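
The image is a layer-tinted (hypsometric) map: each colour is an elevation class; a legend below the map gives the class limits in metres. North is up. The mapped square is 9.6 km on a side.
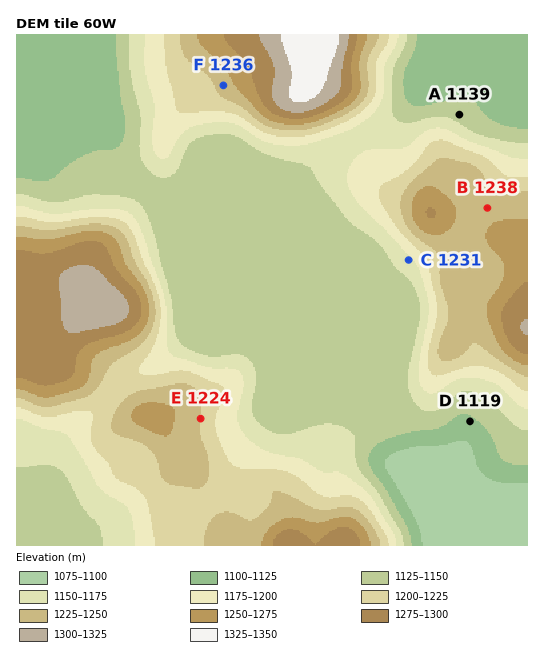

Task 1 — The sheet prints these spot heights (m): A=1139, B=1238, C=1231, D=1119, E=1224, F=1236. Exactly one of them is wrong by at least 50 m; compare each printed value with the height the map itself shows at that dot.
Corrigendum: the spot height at C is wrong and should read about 1169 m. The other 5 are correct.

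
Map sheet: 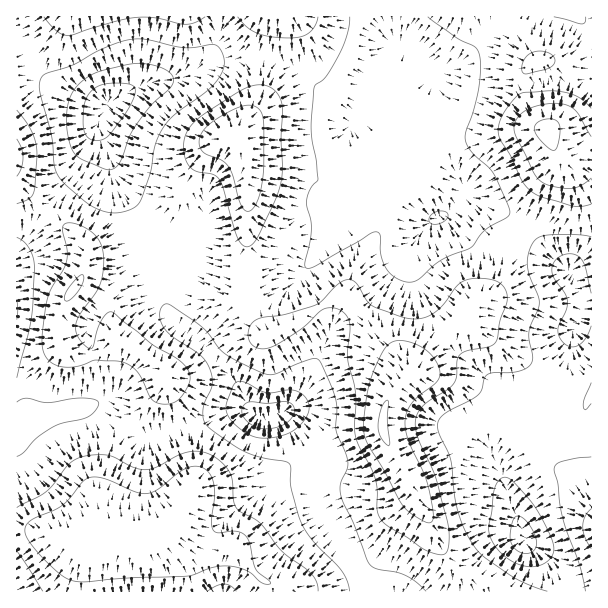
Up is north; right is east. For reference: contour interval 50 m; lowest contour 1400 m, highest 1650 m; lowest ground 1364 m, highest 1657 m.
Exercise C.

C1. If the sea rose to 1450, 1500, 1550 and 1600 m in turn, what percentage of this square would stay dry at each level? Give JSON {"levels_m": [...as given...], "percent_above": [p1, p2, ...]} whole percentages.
{"levels_m": [1450, 1500, 1550, 1600], "percent_above": [95, 65, 26, 11]}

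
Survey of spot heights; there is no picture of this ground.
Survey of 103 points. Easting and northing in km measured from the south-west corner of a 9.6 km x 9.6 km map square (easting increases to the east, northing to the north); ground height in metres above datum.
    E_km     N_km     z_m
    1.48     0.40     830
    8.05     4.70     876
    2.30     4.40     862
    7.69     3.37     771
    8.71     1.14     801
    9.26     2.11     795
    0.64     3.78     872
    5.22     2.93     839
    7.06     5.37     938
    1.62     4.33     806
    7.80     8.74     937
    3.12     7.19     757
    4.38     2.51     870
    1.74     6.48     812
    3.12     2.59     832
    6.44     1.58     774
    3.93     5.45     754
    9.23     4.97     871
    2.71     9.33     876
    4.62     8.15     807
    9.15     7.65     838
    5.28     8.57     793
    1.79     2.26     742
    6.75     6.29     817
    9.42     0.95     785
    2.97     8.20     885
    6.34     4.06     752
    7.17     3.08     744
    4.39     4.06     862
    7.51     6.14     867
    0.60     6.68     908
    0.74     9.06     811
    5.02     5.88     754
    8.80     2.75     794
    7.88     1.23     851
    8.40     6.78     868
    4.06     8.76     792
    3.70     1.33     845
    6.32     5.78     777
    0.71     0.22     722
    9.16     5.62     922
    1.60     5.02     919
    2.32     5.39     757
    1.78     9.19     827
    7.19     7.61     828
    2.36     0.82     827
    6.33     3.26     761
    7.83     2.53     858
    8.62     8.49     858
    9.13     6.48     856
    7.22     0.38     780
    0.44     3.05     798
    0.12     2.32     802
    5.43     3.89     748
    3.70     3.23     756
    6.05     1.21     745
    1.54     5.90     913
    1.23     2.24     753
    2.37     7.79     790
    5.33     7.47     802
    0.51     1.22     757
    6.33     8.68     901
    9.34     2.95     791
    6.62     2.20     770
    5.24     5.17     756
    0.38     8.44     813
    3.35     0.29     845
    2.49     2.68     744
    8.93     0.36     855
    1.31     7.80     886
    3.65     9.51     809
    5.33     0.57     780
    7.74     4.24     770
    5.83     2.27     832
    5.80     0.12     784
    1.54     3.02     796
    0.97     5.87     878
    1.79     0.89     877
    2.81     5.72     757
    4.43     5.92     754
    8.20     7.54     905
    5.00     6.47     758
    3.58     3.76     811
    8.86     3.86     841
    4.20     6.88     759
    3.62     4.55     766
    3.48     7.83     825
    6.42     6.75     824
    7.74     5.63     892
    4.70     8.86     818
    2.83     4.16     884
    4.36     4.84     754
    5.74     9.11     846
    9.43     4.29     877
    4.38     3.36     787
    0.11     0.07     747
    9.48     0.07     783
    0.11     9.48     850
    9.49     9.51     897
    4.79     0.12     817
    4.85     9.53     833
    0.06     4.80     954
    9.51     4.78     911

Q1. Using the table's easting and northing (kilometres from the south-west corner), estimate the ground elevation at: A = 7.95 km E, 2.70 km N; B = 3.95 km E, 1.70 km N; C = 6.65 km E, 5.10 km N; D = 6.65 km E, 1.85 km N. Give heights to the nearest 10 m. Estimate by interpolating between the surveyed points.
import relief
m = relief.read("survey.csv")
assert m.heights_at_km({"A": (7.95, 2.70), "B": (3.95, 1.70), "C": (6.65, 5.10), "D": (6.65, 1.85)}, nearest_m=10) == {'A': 840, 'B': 860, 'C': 820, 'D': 810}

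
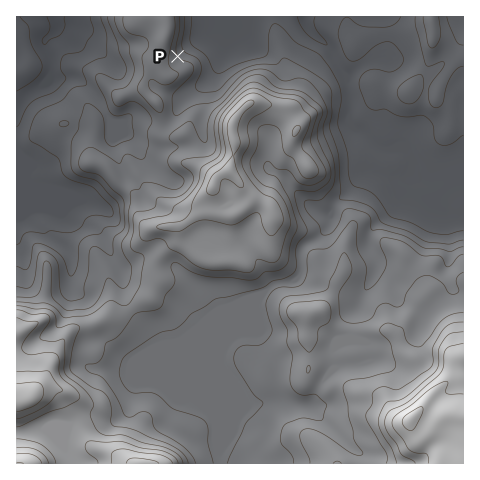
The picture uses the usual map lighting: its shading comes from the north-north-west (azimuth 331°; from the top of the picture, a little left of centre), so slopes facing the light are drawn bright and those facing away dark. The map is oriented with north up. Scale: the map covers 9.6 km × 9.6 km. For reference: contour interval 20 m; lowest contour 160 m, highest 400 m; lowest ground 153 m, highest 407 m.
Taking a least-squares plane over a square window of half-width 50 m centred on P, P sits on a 6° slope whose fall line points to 59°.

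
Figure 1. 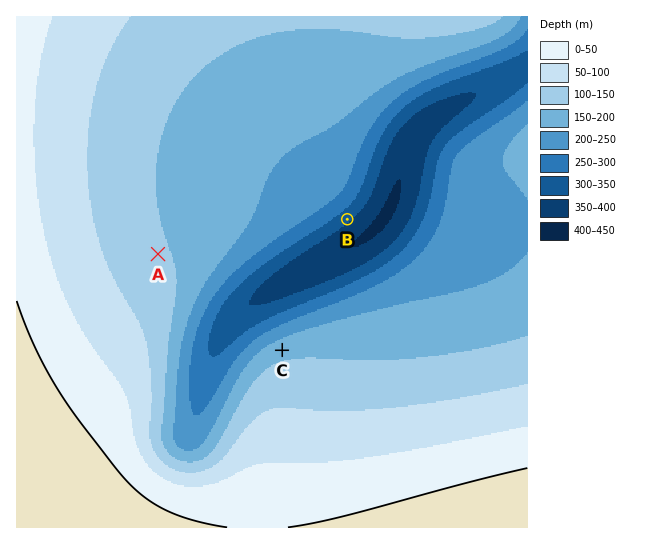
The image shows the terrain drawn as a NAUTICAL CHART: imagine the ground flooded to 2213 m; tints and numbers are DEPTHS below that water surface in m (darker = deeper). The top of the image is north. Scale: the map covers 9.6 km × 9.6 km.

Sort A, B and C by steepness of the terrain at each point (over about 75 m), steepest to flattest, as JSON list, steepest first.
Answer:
["B", "C", "A"]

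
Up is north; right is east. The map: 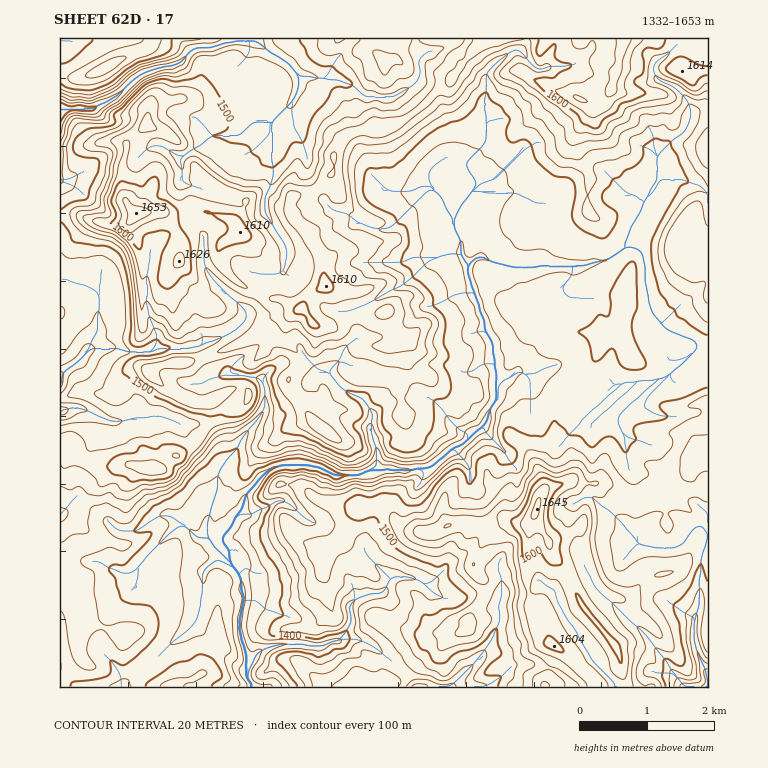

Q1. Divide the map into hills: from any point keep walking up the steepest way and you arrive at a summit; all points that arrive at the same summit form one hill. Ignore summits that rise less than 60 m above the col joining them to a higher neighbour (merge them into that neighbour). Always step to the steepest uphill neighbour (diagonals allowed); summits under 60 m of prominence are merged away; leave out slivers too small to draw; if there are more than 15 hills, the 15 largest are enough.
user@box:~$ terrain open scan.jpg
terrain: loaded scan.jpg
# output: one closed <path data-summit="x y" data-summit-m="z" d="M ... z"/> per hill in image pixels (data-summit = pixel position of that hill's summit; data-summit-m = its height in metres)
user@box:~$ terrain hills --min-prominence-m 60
<path data-summit="136 213" data-summit-m="1653" d="M454 38l-225 0-13 9-22 2-15 15-10 3-9 0-19 7-21 20-24 14-5 1-20-1-11 2 0 577 354 0-6-11-23-21-14-10-18-7-22 4-10 5-21-4-25 2-17 7-5 7-3 0-10-23 0-24 4-10-4-25-13-16-5-10 0-15 10-10 3-8 5-5 13 0 29-13 6-13 2-23 26 2 20 10 29-2 11-5 22 0 2 2 29-2 17-15 17-10 10-12 12-7 4-14 8-13-1-12 3-7 9-1 11-9 27-49 9-22 13-19 4-12 36-7 17-14 12 2 6 6 5 39 10 28 11 10 25 10 7 7 7-1 0-237-5-1-9 4-4 4-3 12-28 23-1 29-10 21-11-6-12-4-17-18-7-4-22 7-37 27-8-2-21-10-15 2-19-5-5 2 1-10-14-19-10-4-11 3 1-9-3-8-19-27-20-24 11-6 8-7 2-28 12 0 10-3 7-4z"/><path data-summit="535 511" data-summit-m="1645" d="M632 246l-7 0-17 14-36 7-4 12-13 19-9 22-27 49-11 9-9 1-3 7 1 12-8 13-4 14-12 7-10 12-17 10-17 15-19 0-1 2-33-2-11 5-29 2-20-10-26-2-2 23-6 13-29 13-13 0-5 5-3 8-10 10 0 15 5 10 13 16 4 17 0 8-4 10 0 24 10 23 3 0 5-7 17-7 25-2 21 4 10-5 22-4 8 2 15 8 23 20 16 19 293 0 0-14-10-17-5-18 2-22 3-11 3-2 7-1 0-253-7-1-7-7-25-10-11-10-10-28-5-39z"/><path data-summit="625 39" data-summit-m="1649" d="M708 38l-252 0-14 11-10 3-12 0-2 28-8 7-11 6 20 24 19 27 3 15 10-1 10 4 14 19 1 8 22 5 15-2 21 10 8 2 37-27 22-7 7 4 17 18 12 4 11 6 10-21 1-29 28-23 3-12 4-4 14-4z"/><path data-summit="108 66" data-summit-m="1550" d="M228 38l-168 0 0 71 24-1 7 1 5-1 24-14 21-20 19-7 9 0 10-3 11-14 11-3 15 0 10-5z"/>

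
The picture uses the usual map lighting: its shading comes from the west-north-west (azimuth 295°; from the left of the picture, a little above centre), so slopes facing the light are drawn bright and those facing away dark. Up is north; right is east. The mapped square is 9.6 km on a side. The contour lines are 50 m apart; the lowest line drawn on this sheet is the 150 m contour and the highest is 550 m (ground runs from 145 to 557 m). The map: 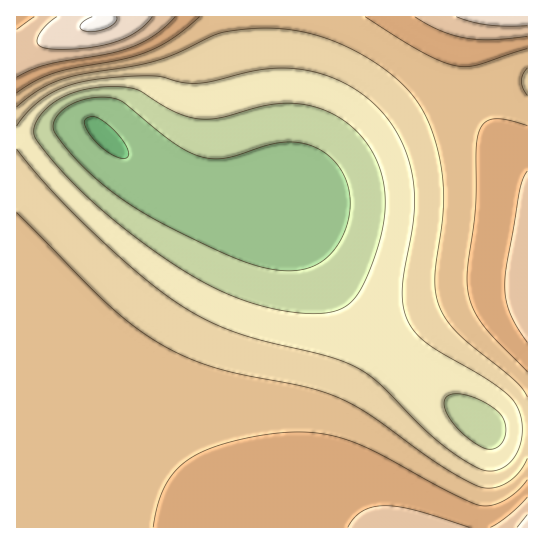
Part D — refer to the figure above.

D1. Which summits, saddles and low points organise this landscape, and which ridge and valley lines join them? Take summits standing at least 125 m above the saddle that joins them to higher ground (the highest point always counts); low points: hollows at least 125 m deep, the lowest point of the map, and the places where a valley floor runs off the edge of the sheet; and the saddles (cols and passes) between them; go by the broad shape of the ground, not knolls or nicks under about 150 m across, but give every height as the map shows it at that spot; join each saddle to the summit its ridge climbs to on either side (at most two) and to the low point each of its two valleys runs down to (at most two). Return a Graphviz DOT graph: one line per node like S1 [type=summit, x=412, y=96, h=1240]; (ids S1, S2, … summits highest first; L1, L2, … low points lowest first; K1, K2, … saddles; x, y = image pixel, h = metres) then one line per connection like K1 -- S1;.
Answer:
graph terrain {
  S1 [type=summit, x=98, y=23, h=557];
  S2 [type=summit, x=522, y=17, h=544];
  S3 [type=summit, x=527, y=527, h=531];
  L1 [type=low, x=105, y=135, h=145];
  K1 [type=saddle, x=257, y=17, h=362];
  K2 [type=saddle, x=527, y=429, h=321];
  K1 -- S1;
  K1 -- S2;
  K1 -- L1;
  K2 -- S2;
  K2 -- S3;
  K2 -- L1;
}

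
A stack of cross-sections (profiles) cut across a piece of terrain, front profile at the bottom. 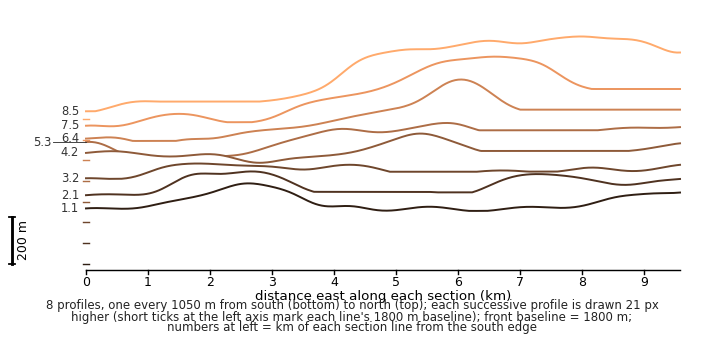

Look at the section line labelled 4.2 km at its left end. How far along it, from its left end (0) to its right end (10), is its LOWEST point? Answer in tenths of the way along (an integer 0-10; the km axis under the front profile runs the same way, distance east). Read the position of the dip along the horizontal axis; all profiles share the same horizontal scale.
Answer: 3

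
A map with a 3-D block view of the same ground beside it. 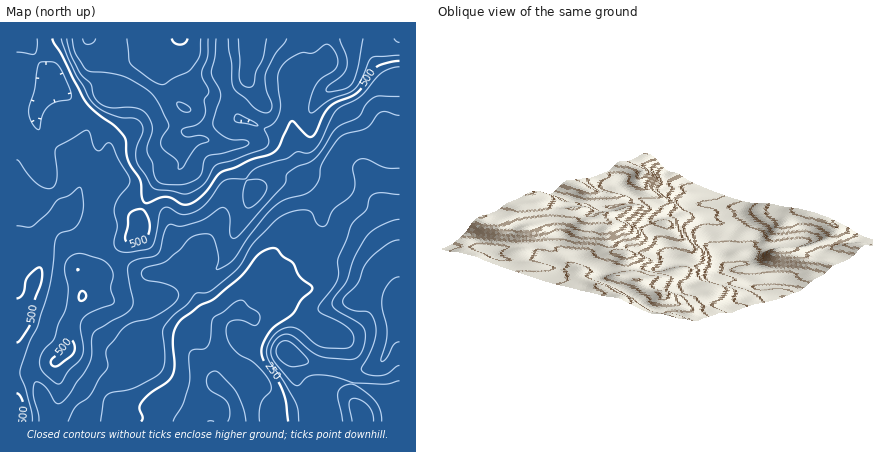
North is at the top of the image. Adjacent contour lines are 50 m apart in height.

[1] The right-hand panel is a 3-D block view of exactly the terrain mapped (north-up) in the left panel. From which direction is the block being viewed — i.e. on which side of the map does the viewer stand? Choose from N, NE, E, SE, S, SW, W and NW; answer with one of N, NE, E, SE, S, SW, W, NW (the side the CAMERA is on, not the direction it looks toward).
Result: SW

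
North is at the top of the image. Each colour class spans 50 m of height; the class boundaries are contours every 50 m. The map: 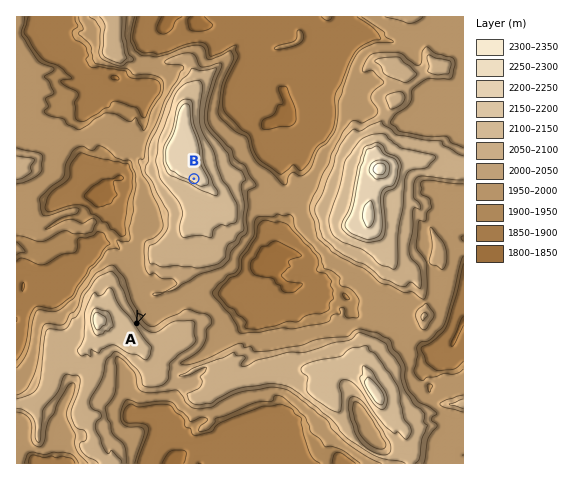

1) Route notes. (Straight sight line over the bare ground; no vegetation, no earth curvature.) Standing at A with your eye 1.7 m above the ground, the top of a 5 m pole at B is in view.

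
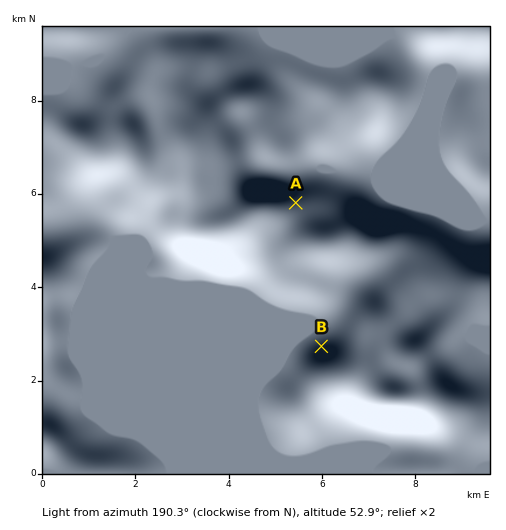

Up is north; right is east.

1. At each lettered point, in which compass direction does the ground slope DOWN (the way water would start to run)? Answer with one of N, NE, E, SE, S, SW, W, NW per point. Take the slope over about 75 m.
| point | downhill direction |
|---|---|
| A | NE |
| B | NW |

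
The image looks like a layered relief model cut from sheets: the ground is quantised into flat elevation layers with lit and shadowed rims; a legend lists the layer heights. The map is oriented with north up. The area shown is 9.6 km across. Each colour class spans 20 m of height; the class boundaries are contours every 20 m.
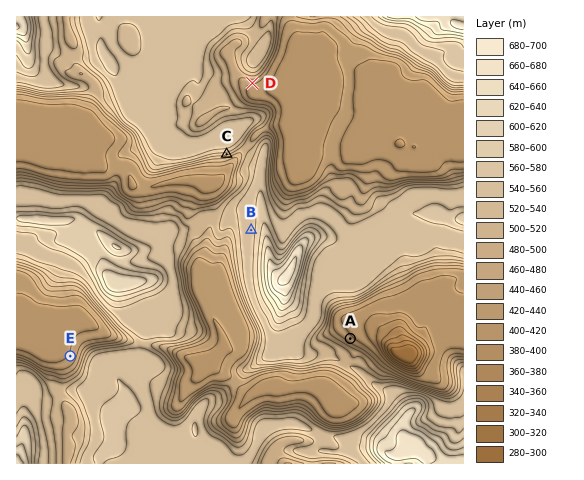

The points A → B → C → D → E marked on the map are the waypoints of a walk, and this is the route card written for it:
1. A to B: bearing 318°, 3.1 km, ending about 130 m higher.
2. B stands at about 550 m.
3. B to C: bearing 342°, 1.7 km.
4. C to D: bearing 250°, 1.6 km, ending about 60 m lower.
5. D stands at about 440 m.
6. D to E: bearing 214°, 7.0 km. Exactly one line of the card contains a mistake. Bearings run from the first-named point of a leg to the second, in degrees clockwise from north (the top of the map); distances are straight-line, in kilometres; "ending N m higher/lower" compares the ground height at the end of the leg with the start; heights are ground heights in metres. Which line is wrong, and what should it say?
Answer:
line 4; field bearing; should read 20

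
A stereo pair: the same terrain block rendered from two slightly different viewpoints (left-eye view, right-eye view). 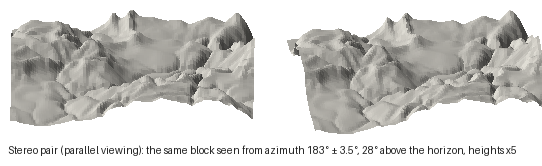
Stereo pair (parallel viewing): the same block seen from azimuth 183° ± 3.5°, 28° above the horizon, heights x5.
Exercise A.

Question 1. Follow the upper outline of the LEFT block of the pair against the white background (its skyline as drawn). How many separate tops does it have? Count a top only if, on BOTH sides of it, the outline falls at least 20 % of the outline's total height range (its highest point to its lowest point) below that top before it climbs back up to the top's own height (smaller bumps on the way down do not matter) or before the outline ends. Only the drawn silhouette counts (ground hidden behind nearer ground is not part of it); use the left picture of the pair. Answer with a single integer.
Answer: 3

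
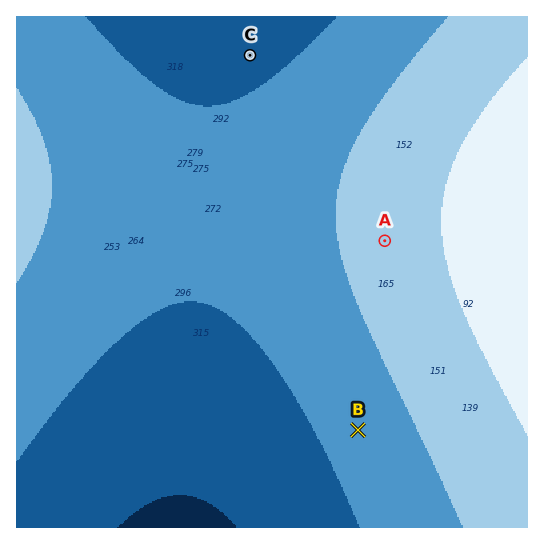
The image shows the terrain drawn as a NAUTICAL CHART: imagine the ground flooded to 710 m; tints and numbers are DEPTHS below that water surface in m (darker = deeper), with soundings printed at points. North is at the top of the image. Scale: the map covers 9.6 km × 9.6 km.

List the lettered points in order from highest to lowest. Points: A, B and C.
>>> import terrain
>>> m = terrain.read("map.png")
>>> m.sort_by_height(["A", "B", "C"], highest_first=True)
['A', 'B', 'C']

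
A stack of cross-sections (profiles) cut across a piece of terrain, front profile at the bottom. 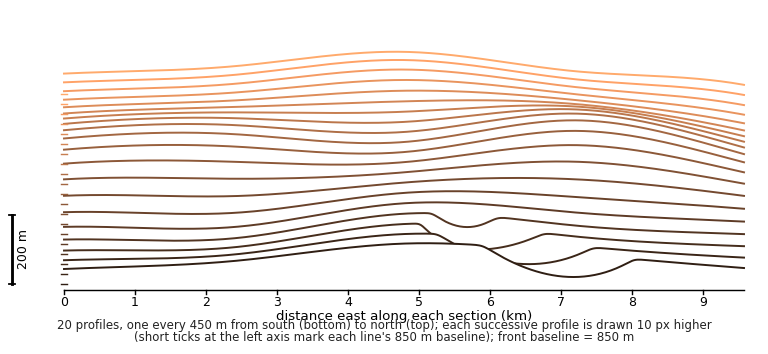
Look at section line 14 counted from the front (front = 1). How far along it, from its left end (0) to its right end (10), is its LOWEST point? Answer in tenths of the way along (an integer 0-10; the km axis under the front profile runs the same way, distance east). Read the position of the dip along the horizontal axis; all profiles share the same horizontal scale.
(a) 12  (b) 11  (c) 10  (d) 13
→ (c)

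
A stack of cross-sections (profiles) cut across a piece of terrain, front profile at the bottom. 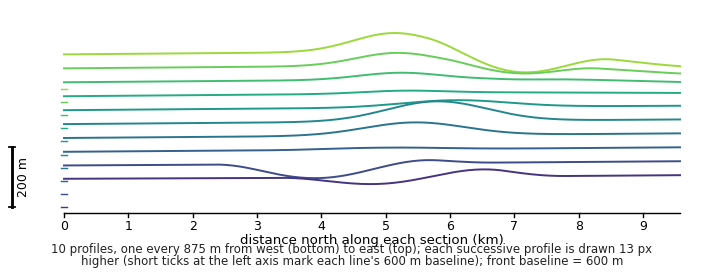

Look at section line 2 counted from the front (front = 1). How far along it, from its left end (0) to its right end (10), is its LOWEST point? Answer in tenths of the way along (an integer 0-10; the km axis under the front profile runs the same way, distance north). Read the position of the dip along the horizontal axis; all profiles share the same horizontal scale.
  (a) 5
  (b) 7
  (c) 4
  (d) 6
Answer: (c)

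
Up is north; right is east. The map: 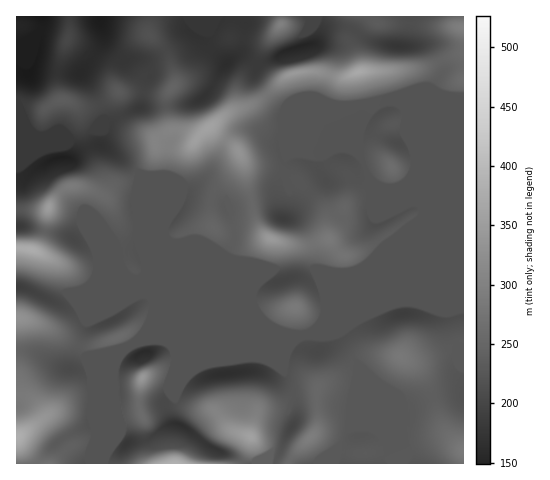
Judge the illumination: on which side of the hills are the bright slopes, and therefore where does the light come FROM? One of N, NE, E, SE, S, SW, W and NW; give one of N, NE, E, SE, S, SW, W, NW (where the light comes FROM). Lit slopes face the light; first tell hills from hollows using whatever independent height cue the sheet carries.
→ S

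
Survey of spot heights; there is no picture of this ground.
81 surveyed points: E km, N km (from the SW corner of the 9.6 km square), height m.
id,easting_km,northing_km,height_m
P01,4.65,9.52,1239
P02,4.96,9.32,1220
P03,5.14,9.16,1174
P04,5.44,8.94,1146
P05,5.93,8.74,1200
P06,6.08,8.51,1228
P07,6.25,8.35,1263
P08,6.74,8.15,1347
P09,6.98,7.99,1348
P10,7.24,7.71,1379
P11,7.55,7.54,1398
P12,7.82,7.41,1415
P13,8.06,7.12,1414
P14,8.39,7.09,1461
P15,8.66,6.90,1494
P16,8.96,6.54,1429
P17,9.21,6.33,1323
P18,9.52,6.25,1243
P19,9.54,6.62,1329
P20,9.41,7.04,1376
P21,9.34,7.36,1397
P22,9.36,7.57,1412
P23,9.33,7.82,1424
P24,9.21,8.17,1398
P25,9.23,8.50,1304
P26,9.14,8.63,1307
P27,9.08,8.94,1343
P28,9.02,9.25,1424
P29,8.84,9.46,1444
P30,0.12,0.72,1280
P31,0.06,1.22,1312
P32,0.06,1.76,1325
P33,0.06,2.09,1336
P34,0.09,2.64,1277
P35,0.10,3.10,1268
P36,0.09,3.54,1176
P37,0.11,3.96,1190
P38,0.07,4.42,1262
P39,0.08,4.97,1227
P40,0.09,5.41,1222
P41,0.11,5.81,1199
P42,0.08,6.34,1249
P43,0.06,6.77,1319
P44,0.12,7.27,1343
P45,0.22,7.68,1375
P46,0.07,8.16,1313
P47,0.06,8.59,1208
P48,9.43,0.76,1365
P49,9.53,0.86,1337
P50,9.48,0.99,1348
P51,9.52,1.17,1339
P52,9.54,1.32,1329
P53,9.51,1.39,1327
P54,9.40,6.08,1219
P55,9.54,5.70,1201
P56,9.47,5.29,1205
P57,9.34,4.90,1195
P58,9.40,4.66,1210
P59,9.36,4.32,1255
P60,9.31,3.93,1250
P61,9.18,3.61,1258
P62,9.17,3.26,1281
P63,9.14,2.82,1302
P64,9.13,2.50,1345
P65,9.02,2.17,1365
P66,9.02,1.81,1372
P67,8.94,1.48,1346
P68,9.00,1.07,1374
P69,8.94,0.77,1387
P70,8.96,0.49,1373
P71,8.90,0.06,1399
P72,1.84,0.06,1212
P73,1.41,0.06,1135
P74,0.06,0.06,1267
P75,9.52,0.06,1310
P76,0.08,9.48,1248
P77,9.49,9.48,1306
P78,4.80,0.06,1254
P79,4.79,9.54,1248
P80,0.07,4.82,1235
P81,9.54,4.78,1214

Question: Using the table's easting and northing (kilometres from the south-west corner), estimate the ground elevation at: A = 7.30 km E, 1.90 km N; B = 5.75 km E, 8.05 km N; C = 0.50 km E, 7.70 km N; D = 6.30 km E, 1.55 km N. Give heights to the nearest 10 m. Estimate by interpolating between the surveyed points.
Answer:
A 1400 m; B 1270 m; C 1360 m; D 1210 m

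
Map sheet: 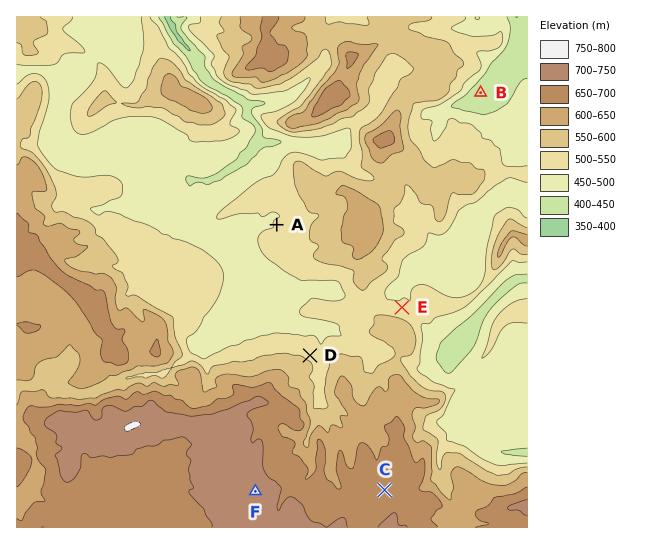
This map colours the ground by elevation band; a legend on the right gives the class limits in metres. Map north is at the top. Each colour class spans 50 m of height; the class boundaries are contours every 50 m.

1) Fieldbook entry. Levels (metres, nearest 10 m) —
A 500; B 430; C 670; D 540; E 510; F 730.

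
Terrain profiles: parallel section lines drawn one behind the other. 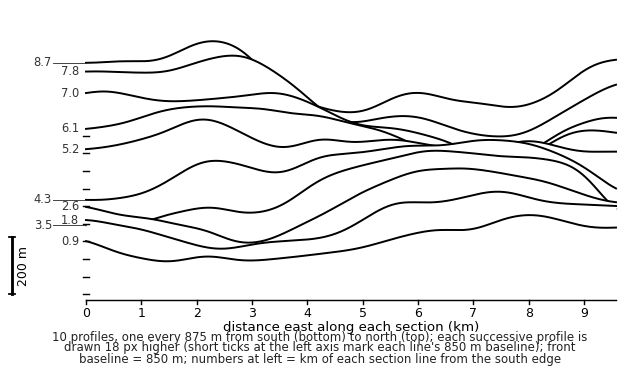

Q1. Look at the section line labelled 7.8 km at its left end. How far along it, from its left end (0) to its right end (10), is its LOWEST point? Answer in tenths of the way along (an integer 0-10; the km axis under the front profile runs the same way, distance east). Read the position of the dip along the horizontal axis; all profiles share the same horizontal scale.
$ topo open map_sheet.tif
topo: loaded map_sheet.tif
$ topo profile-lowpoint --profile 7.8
8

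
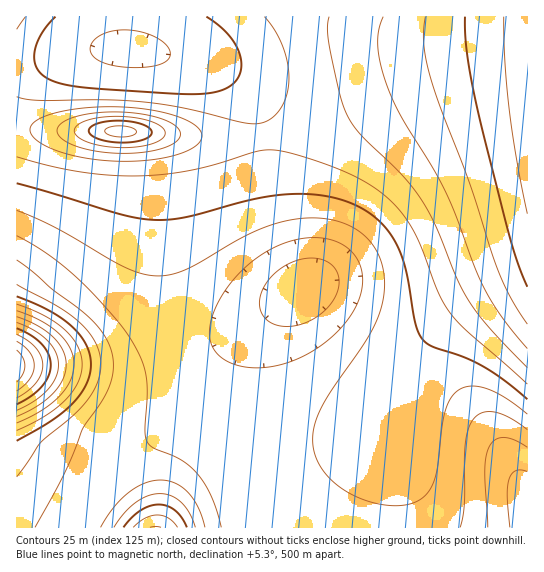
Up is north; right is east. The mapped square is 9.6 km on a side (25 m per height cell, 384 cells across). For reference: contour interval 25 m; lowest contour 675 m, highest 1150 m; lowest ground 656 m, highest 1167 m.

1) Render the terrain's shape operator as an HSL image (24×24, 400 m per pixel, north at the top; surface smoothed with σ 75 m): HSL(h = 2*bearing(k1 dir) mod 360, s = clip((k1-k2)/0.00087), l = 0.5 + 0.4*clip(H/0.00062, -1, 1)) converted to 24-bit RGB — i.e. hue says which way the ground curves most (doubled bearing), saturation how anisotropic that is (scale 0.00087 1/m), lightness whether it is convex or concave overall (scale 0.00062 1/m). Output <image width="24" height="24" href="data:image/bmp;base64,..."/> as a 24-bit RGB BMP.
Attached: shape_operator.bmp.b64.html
<image width="24" height="24" href="data:image/bmp;base64,Qk32BgAAAAAAADYAAAAoAAAAGAAAABgAAAABABgAAAAAAMAGAAATCwAAEwsAAAAAAAAAAAAAhX2EhH6CiH1/pHl1u2l4jFiWSFd+TICIX6thj6dzhoh+gX+AgX+BgX+BgX+Agn6Agn6Agn9/hIN/g4h/gIx9fYx9e4OEfG+DhnyDhX2ChX2Aknp9rXGFrmKqV1KeUoygZqh/fpp3goV/gH+BgH+BgX+BgX6Bgn6Bgn+AgoB/hIV/g4t+gY59f4h9fneBgGWDhnyBhnyAhX1/iH1/lniEo3GfeGejZYWhcZuOe41+f4KAgH+BgH+BgX6CgX6Cgn6Cgn+Bg4KAhYd/hY19hI18hIJ7gmyBg16DjXiajnuMhn1/hX19iH2AjnuLg3iSdoCReoyMfoWCf4CCf36CgH6CgH6CgX6Cgn6Cgn+BhIOAhol/iI19iYp7g3R5g2OAhFyDmG2/qnC+rXSvk3qLhX99hH5/g3+FfoCFfoOEf4KCfn+Cfn6Cf36DgH2DgX2Dgn6Dg3+BhYSAiYp+jIx8iH13hWt7hV6DgmCEmGSWpmOVsGaUsm6Rm3eChIF+goJ/f4J/f4KBfoKCfYCDfX6DfX2Ef32EgX2Eg36EhH+ChoR/ioh9i4J6iHJ3h2WAhWCGf2mFemdPimVRmmdWp2xeqnZskIN5goN9f4N+fYN/fYOCfIKEfH+Fe3yFfnuGgXyGhH2FhX+Ch4F/ioJ8i3d2im18iWWGgWWIenGGcXQ6gYFAkY1JoJdTp5ximpV0goV8f4R8fIR8e4R/eoWDeYKGeX2HfHmHgXqIhnyHh32DiX19i3p5i3N7i2yCh2iKfW2JeHiIY3hFZ4VIcJROfKJWh6dkipl0goZ7gIV7fIV6eIZ6d4Z+doaEdn+Gd3eHgXiIiHqIiXuCinp9i3d7i3J/i22Ig26KenSJe4GJYIt6XZh2XqR0Zap1cKZ1gYx5g4Z7goZ6f4Z5e4Z2dIZ0cYV5cYKAdHqBfXaDh3eDinh+i3d7i3V8i3OCinGKgHOJenmIfoSIao2zbKO2b7O0dKaZeo17g4Z7hIZ7hIZ6hId5gYd2fIZzcoNua35vbXpzc3l0gHV1h3Z1inZ2inZ7iXWChnaIfnmHfH6Hf4SGdYmnd5Gdeo6JfoZ7gYV8g4V8hIV8hoV8hoR6h4R4hoV1f4Jxc3xsaXdobHhqeX1vg39yhnx1hnh3hXmAg3qEfnyFfoCFgIKEeoV9eoV8e4V7foV8gIR9goR+hIR+hIJ9hYB8h356h3t4hHh2fXZ0cXhza3pwbH5sd4JxgIN1goB6gX19f36Bfn+Cf4GDgIGCe4WAe4V/fIV+fYV+foR+gIN/goN/g4B/hH5+hnx+iHp/iHiBhXeEeXWBcnyAcIJ9coN4doN3eoJ6fYF9foGAfoKCf4GCf4GBe4WBfIWAfIV/fYR+fYN9f4N+gYJ/goB/g36AhX2Bh3uDiXqHhniJfneIdXeHdYCGdYWEd4SAeYN/e4N/fIKAfYKBfoGBf4GBfIN/e4N7fYN6f4R4gIR3gIR3gYN4gYJ6goB8gn1+hH2DhnuHhHqIgHmJeXiJeHyIeIGGeISFeYSEeoOCe4OCfIKBfYKBfoGBgX97g350hn9riYJiiolbhYtafopfeYdoeYVyeoJ5fX+Cf3yFgHuHf3qIfHqIenqHen6GeoCFeoKEe4OEe4ODfIKCfYKCfoGCi3SMkml+mFdfnF5EmoM7gJ08VKNFVqBvZpmMcYyRd4CMeXqKfXqJf3qJfnqIfXuHe3yGe36Fe4CEe4GDfIGDfIGCfYGCfYGCbG6pa2XDdWnlmpP/zM3/zNH/jpv/Z3HkZGbAb2uneXKYf3aQgXiLgnqJgXuHgHyGfnyFfH2EfH6DfH+DfICDfIGCfYGCfYGCZ5ueXaqmTribQcFrerhCs2xBs0BYqU5+nF6Lk2mNjXCKinWIh3iGhnqFhXuFgn2EgH2Dfn2CfX6CfX+CfYCCfYCCfYGCfYGCaIlsaYlhcIpXe4tMiYtEi39FinVNiG9Zhm5khW9rhHFxhHV2g3h6g3p9gnx/gn6BgX6Cf36Cfn6CfX+CfX+CfYCCfYCCfYGCcIJtdoJse4JqgIJog4FnhH9ng31pgntsgXlvgXlxgXp0gXx3gX16gX98gX9+gH+BgH+Bf36Cfn6Cfn6Cfn+CfYCBfYCBfYGBcX9xdn5ye35yfn9yf39zgH5zgH1zgHxzgHx0gH52gIB3f4F5foF7fYJ+foKCfoGDfn+Efn6Ef36Df36Dfn6Cfn+BfoCBfoGBc352dXx0eXx1fH12fn51f311f311f312f393foB4fIJ5eoN7eoV/e4aEfIWHfIGHfH2HfnyHgX2GgX2EgH6Df36BfoCBfoGB"/>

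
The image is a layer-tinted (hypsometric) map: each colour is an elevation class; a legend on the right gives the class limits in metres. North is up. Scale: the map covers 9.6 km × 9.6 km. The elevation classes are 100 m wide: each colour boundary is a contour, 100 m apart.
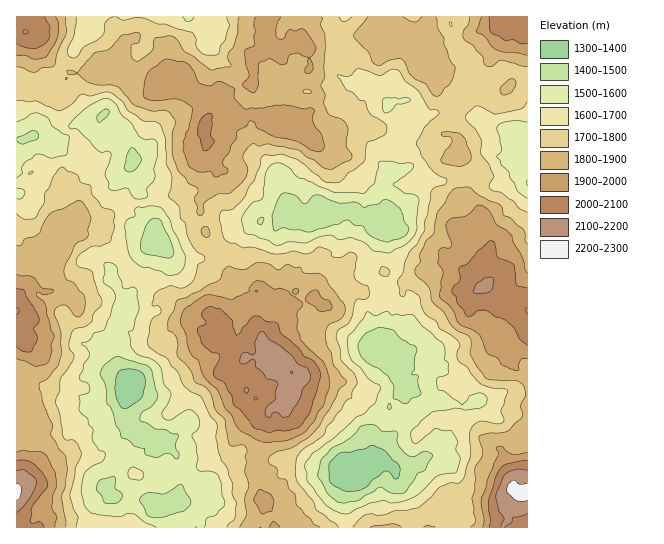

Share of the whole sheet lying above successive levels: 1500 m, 93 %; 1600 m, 77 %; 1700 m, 58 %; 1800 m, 38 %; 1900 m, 19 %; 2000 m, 8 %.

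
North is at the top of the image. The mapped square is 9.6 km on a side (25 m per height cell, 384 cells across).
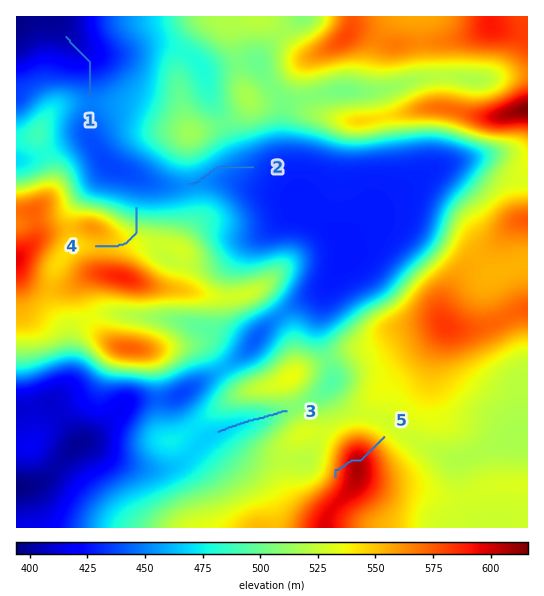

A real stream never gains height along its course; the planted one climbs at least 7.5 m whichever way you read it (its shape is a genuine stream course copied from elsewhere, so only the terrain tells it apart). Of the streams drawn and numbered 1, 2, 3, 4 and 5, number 5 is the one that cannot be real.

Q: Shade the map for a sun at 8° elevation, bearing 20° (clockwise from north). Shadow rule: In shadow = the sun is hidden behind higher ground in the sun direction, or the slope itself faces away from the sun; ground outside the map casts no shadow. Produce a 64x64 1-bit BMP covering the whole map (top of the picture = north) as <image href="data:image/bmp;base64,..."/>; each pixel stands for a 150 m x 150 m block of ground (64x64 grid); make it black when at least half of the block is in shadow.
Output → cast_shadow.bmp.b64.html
<image width="64" height="64" href="data:image/bmp;base64,Qk0+AgAAAAAAAD4AAAAoAAAAQAAAAEAAAAABAAEAAAAAAAACAAATCwAAEwsAAAIAAAAAAAAA////AAAAAAAAAAAAAAAAAAAAAAAAAAAAAAAAAAAAAAAAAAAAAAAAAAAAAAAAAAAAAAAAAAAAAAAAAAAAAAAAAAAAAAAAAAAAAAAAAAAAAAAAAAAAAAAAAAAAAAAAAAAAAAAAAAAAAAAAAAAAAAAAAAAAAAAAAAAAAAAAAAAAAAAAPgAAAAAAAAB/gAAAAAAAAP/AAAAAAAAB/+AAAAAAAAP/4AAAAAAAB//AAAAAAAAH+AAAAAAAAAHAAAAAAAAAAAAAAAAAAAAAAAAAAAAAAAAAAAAAAAAAAAAAAAAAAAAAAAAAAAAAAAAGAAAAAAAAAAAAAAAAAAAAAAAAAAAAAAAAAAAAAAAAAAAAAAAAAAAAAAAAAAAAAAAAAAAAAAAAAAAAAAAAAAAAAAAAAAAAAAAAAAAAAAAAAAAAAAAAAAAAAAAAAAAAAAAAAAAAAAAAAAAAAAAAAAAAAAAAAAAAAAAAAAAAAAAAAAAAAAAAAAAAAAAAAOAP4AAAAAAD///wAAAAAAf///wAAAAAH////gAAAAAf////AAAAAAAA//8AAAAAAAAAAAAAAAAAAAAAAAAAAAAAAAAAAAAAAAAAAAAAAAAAAAAAAAAAAAAAAAAAAAAAAAAAAAAAAAAAAAAAAAAAAAAAAAAAAAAAAAAAAAAAAAAAAAAAAAAAAAAAAAAAAAAAAAAAAA=="/>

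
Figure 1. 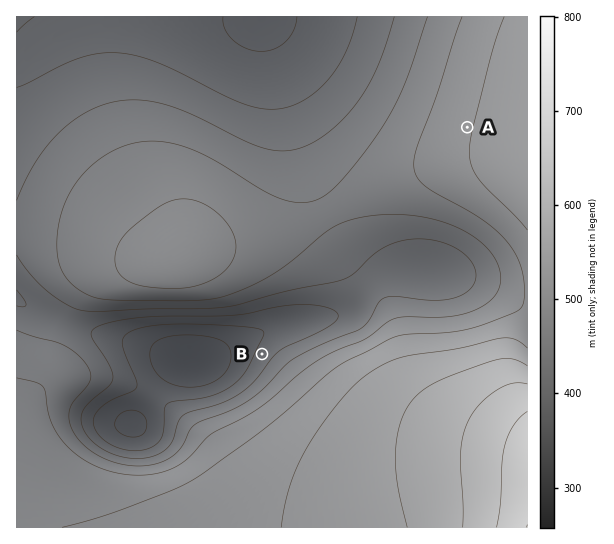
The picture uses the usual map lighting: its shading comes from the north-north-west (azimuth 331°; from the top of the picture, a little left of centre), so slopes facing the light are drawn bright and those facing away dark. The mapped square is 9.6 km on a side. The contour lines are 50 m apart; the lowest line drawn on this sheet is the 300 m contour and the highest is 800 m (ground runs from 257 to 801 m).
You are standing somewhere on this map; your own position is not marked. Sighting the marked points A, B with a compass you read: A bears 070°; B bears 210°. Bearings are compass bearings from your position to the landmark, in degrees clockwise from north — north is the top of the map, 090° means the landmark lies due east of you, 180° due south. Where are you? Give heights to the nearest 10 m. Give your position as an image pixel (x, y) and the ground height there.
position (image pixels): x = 373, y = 162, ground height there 510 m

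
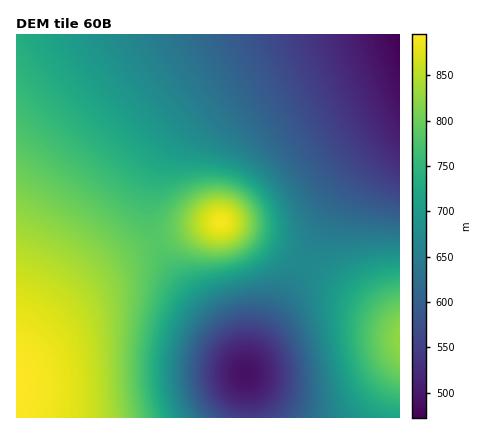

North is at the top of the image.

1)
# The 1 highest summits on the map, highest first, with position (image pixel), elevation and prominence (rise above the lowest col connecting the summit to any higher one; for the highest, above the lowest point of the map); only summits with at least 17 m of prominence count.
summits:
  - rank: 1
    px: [220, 222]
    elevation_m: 890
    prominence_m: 105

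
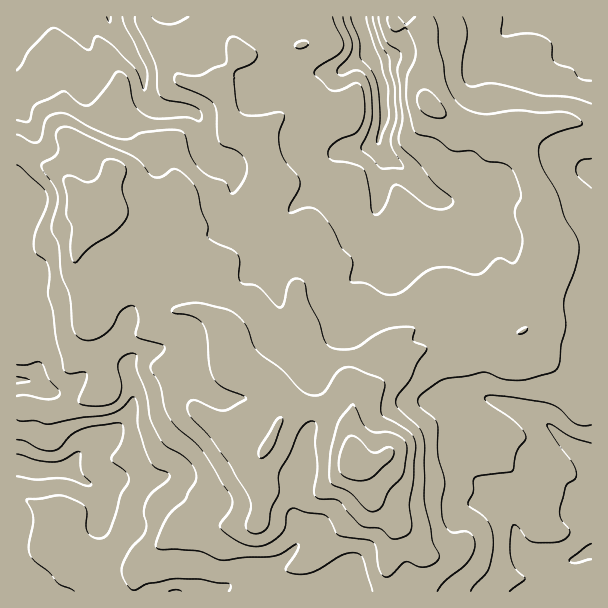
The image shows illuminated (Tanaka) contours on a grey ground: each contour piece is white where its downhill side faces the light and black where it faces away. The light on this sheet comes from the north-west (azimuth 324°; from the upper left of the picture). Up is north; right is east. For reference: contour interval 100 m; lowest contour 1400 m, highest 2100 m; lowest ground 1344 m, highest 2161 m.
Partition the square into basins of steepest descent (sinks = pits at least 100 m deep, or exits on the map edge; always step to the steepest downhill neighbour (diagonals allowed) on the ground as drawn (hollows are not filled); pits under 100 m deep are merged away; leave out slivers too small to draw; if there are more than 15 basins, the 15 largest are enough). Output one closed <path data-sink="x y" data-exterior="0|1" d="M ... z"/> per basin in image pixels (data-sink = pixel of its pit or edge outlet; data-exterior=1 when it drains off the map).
<path data-sink="359 17" data-exterior="1" d="M425 16l-183 1 0 9-7 18 5 12-17 21-5 9 0 6 5 6 3 24 3 6 22 10 14 24 6 24-9 18 0 14 8 18 13 18 12 25 3 50 8 40-22 23 2 15-2 9 4-4 12-4 23 0 16 6 7 6 4 13 4-37 35-17 30-29 60-16 28 2 17-5 5-5 1-6 0-26 4-9 24-24 2-6 0-15-8-16-5-21-23-42-10-14-3-10-11-9-21 0-17-2-19-11-16-13-3-10 3-24z"/><path data-sink="17 465" data-exterior="1" d="M20 150l-4 0 0 167 17 1 18-8 26-2 6-1 4-6 1 20 19 5 8 9 1 6-8 19-2 26-5 5-38 18-16 0-11-3-20 1 0 184 118 1 0-19 5-10 43-37 67 0 10-5 3-14 0-18-4-12 0-10 2-11 23-40 0-18-5-9-11-11-21-10-14-14-16-36 4-16-3-24-5-11-6-7-42 0-18 5-15-1-4-6-5-22-17-18-4 2-18-14-4-3-7-18-12-11-21-11z"/><path data-sink="591 551" data-exterior="1" d="M573 121l-18 0-31 5-6 3-4 14 0 4 10 14 23 42 5 21 10 22-4 15-24 24-4 9-1 32-5 5-8 3-37 0-57 15-8 5-25 25-35 17-4 21 0 45 12 7 5 7 7 25 42 41 6 9-1 24 2 17 169-1 0-465z"/><path data-sink="108 17" data-exterior="1" d="M242 16l-225 0-1 133 44 25 12 11 7 18 22 17 4-2 17 18 5 22 4 6 15 1 18-5 42 0 6 7 5 11 3 24-4 16 16 36 14 14 21 10 15 15 3 15 1-19 20-20-8-40-3-50-12-25-13-18-8-18 0-14 9-18-6-24-14-24-22-10-3-6-3-24-5-6 0-6 5-9 17-21-5-12 7-18z"/><path data-sink="176 591" data-exterior="1" d="M323 408l-29 1-14 11-12 26-8 10-2 11 0 10 4 12 0 18-5 16-8 3-67 0-43 37-5 10 0 18 129 1 1-7 9-9 33-14 24-24 17-12 21-22 2-19-6-14-14-9 2-22-6-20-7-6z"/><path data-sink="575 17" data-exterior="1" d="M591 16l-165 0 1 52-3 24 3 10 16 13 19 11 42 4 7 7 2 8 5-16 6-3 31-5 18 0 18 5z"/><path data-sink="17 380" data-exterior="1" d="M87 301l-4 6-6 1-17 0-15 4-12 6-17 0 1 88 46 3 30-13 13-10 2-26 8-22-9-12-19-5z"/>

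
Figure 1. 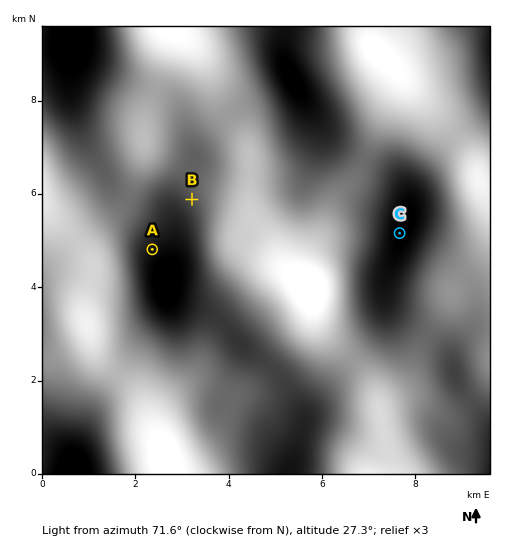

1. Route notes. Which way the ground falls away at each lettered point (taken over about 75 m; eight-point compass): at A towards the W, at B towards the NW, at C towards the W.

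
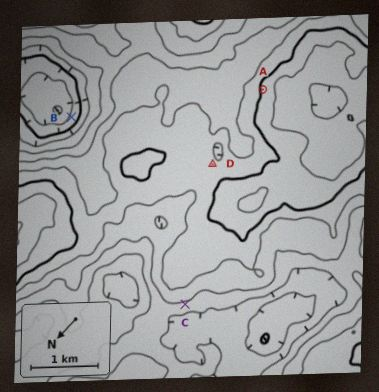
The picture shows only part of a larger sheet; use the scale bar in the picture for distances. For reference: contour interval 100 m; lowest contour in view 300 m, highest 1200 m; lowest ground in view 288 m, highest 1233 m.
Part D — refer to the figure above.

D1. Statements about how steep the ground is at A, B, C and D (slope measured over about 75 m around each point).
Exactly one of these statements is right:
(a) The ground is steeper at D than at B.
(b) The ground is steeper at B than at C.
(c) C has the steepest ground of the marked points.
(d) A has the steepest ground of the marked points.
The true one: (b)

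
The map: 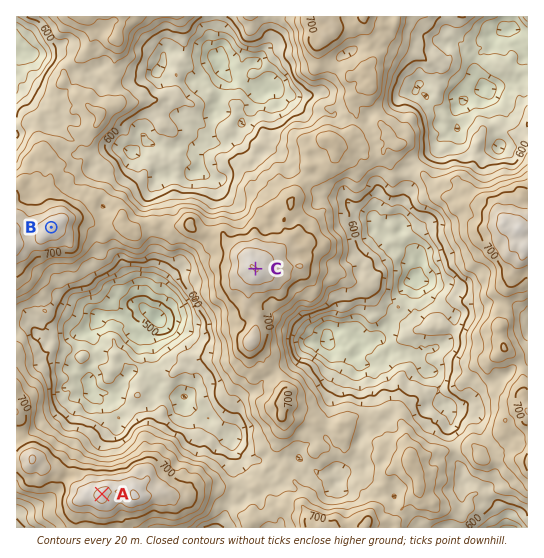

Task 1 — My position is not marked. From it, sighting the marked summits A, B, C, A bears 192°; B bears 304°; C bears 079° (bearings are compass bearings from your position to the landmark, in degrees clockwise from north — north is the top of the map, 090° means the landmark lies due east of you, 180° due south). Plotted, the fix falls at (145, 290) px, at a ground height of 510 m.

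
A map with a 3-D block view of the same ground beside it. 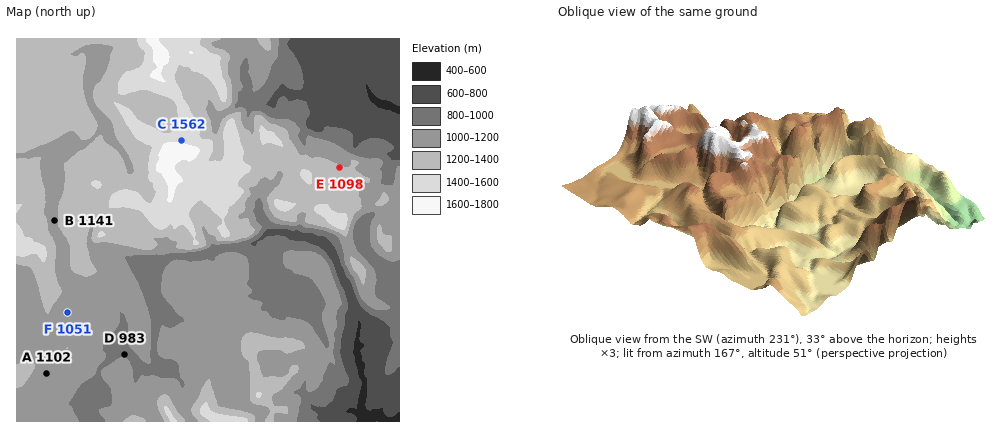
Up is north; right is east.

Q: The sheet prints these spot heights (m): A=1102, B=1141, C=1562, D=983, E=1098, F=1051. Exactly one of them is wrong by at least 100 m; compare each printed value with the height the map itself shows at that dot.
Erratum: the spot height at E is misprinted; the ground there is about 1248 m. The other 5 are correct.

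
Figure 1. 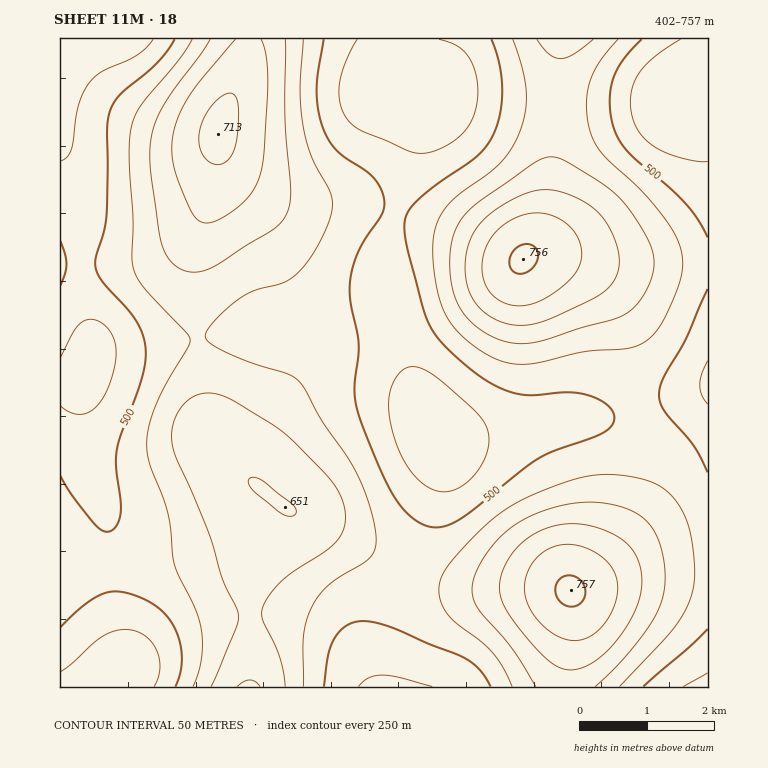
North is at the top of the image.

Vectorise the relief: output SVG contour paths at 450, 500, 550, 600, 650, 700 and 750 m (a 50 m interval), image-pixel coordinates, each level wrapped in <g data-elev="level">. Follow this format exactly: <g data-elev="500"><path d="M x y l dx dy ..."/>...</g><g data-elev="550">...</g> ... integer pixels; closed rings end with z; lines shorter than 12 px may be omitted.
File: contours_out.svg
<g data-elev="450"><path d="M359 687l9-9 13-3 17 2 34 10"/><path d="M683 687l25-14"/><path d="M60 672l43-36 15-6 13 0 9 3 7 4 5 6 5 8 2 8 1 11-6 17"/><path d="M436 491l-15-9-13-15-11-20-7-24-1-20 3-17 8-14 10-5 7 0 8 3 19 13 34 31 7 9 3 10 1 10-3 12-6 12-7 10-9 7-10 6-10 2z"/><path d="M708 404l-6-8-2-10 1-10 7-15"/><path d="M60 357l16-28 5-6 5-3 8 0 9 4 6 6 5 10 2 14-2 16-6 19-9 14-8 8-10 3-10-1-11-7"/><path d="M708 161l-11 0-16-3-25-11-9-6-7-8-8-18-2-12 1-10 3-10 4-9 16-16 26-19"/><path d="M153 39l-6 8-9 7-36 17-13 12-6 10-5 14-7 44-4 7-7 3"/><path d="M439 39l19 7 11 12 5 10 3 12 0 23-6 19-12 15-20 12-10 4-9 0-11-2-48-20-10-7-7-9-5-17 1-17 6-20 11-22"/></g><g data-elev="500"><path d="M324 687l4-31 6-17 5-7 7-6 8-4 9-1 12 1 15 5 73 30 16 13 12 17"/><path d="M643 687l46-39 19-19"/><path d="M60 627l26-23 12-8 8-3 8-2 11 1 22 8 11 8 9 8 7 10 5 12 2 11 1 14-2 12-5 12"/><path d="M708 472l-15-27-30-36-3-8-1-7 4-15 23-40 22-50"/><path d="M60 285l5-11 1-10-1-10-5-13"/><path d="M708 237l-10-17-10-13-18-19-40-34-9-12-7-13-4-26 3-23 10-20 19-21"/><path d="M175 39l-8 12-10 12-40 35-6 11-3 13-1 93-3 17-8 25 0 10 2 7 5 9 25 27 9 11 6 16 3 15-1 13-4 16-20 52-4 15-1 19 5 42-2 10-5 9-3 3-5 1-8-5-24-29-14-22"/><path d="M491 39l8 24 3 25-2 26-7 21-8 12-9 10-40 28-18 15-9 10-4 8-1 11 2 15 18 67 8 19 12 15 25 23 22 16 17 7 15 4 12 0 32-3 21 3 11 5 9 6 5 7 1 6-3 7-8 7-49 18-17 8-74 59-16 7-11 2-11-2-10-5-10-9-9-12-18-36-21-55-3-21 5-44-9-42 0-22 8-26 7-13 16-25 3-7 0-7-3-11-6-10-9-9-28-20-9-10-6-12-5-19-1-20 1-17 6-34"/></g><g data-elev="550"><path d="M303 687l0-48 6-25 8-15 10-12 12-10 26-15 8-9 3-7 0-8-5-27-8-24-10-20-30-44-18-33-6-9-12-7-34-11-28-11-15-9-5-6 1-5 8-11 26-22 15-9 28-7 14-9 8-10 10-14 14-30 3-13 0-11-21-42-9-34-2-33 3-48"/><path d="M620 687l46-49 15-21 7-13 5-14 2-12-1-15-2-24-5-16-7-16-10-13-10-8-13-6-20-4-21-2-18 2-22 6-32 12-24 13-19 13-18 18-22 23-9 16-3 8 0 9 2 8 4 8 10 12 24 18 12 11 11 15 10 21"/><path d="M192 39l-13 21-33 38-9 14-6 17-2 25 4 66-1 39 2 12 10 17 41 44 5 8-2 7-21 35-11 22-7 22-2 19 3 20 13 32 5 17 6 51 21 42 6 20 1 16 0 15-4 15-5 14"/><path d="M513 39l9 29 4 22 0 20-6 21-8 16-11 16-13 11-30 22-14 14-6 10-3 10-2 24 2 24 5 22 6 15 8 13 15 14 19 13 17 7 17 2 18-2 46-11 42-3 14-4 10-8 9-11 10-20 9-24 3-14-1-11-3-12-6-14-28-35-44-43-7-11-5-12-3-26 4-22 10-20 18-22"/></g><g data-elev="600"><path d="M285 687l-2-16-4-15-17-37 1-12 7-13 13-14 13-10 30-19 12-11 4-7 3-9-1-18-5-14-9-13-45-45-13-10-41-25-12-4-12-2-13 3-12 10-8 15-2 15 3 20 32 72 16 52 15 34 0 7-2 8-25 58"/><path d="M595 687l29-29 28-36 10-23 3-24-2-17-4-17-6-12-8-9-10-8-14-5-15-4-17-1-18 2-21 4-18 7-16 9-13 10-12 14-11 15-6 15-2 16 5 13 34 41 25 39"/><path d="M516 343l12 0 14-2 81-26 10-7 8-8 7-14 5-14 1-13-4-15-11-21-15-20-10-10-13-10-34-21-11-5-11 1-10 4-60 43-15 17-8 20-2 19 1 18 4 17 6 14 10 12 14 10 15 8z"/><path d="M210 39l-48 70-8 18-4 20 1 31 8 54 4 15 5 10 6 7 8 6 10 2 10-1 12-5 56-34 10-9 8-11 3-21-6-72 0-80"/><path d="M537 39l12 15 5 3 7 2 13-5 19-15"/></g><g data-elev="650"><path d="M260 687l-5-6-5-1-7 2-6 5"/><path d="M567 670l11-1 11-4 12-9 12-11 12-16 9-15 5-15 3-14-1-12-2-12-6-10-6-8-10-7-12-6-14-4-13-2-14 0-14 3-13 5-11 7-9 9-9 12-6 13-3 12 1 10 4 10 17 26 26 28 10 7z"/><path d="M286 516l6 0 4-2 0-5-4-5-31-24-6-3-6 2 0 5 4 6 24 21z"/><path d="M513 325l19-1 24-8 42-20 10-8 7-9 3-8 1-10-5-22-12-22-8-9-10-7-15-6-13-4-12-1-12 1-17 7-19 11-13 11-9 12-6 13-3 17 1 17 4 14 7 12 9 9 14 7z"/><path d="M236 39l-34 39-12 17-11 20-6 21-1 22 6 22 14 33 5 6 7 4 7 0 8-4 21-13 13-15 7-15 4-24 4-69-2-27-5-17"/></g><g data-elev="700"><path d="M565 639l9 2 9-2 8-3 7-5 7-9 7-10 4-12 2-10-2-15-10-14-17-12-18-5-17 3-14 8-11 13-4 17 1 15 9 17 14 14z"/><path d="M509 305l16 0 17-5 21-14 14-15 5-14-2-13-7-14-11-10-19-7-9 0-11 2-10 4-10 6-13 15-5 10-3 11 0 10 2 10 4 8 6 7 7 5z"/><path d="M215 164l6 0 7-4 5-7 3-9 2-17 0-20-2-10-5-4-8 3-11 9-8 12-4 12-1 12 2 10 5 8z"/></g><g data-elev="750"><path d="M565 605l7 2 6-2 5-4 2-6 0-7-2-5-5-5-6-2-10 1-4 5-2 5 1 11z"/><path d="M515 272l5 2 5-1 9-7 4-10-1-6-3-4-6-2-6 1-10 7-2 6-1 6 2 5z"/></g>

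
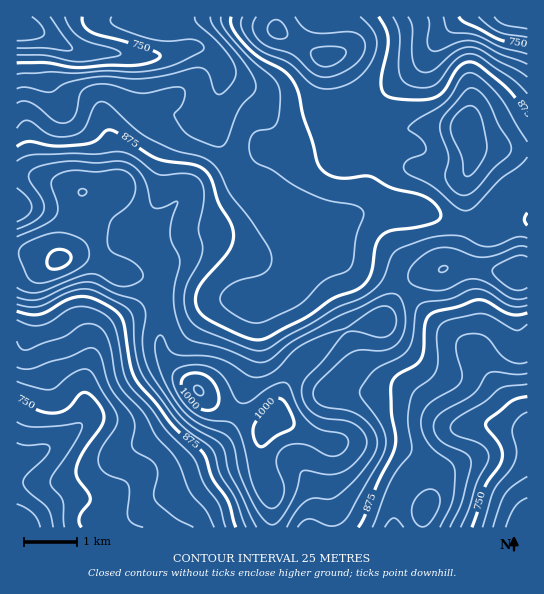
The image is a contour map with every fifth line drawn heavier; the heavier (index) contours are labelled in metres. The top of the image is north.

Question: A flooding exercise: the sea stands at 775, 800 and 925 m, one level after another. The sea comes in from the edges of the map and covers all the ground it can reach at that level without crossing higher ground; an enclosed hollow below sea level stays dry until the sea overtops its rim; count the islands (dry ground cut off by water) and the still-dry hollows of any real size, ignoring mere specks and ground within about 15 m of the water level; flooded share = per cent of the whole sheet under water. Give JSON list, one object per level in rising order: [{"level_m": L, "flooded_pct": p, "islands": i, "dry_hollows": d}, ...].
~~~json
[{"level_m": 775, "flooded_pct": 12, "islands": 0, "dry_hollows": 0}, {"level_m": 800, "flooded_pct": 18, "islands": 0, "dry_hollows": 0}, {"level_m": 925, "flooded_pct": 76, "islands": 1, "dry_hollows": 0}]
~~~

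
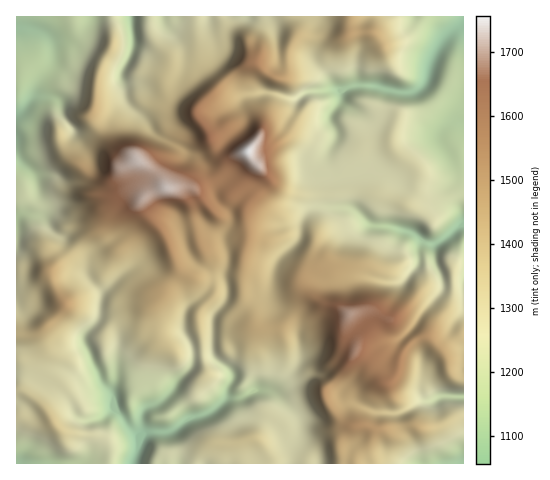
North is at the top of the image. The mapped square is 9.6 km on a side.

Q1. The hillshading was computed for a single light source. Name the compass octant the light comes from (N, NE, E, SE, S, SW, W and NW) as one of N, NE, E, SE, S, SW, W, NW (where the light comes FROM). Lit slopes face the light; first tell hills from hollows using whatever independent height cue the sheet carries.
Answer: E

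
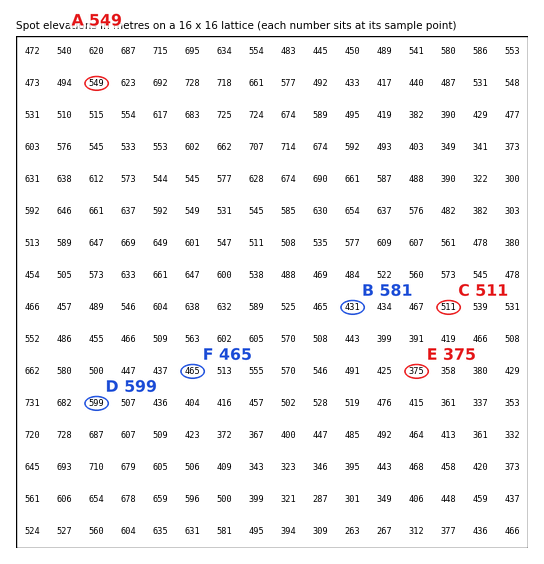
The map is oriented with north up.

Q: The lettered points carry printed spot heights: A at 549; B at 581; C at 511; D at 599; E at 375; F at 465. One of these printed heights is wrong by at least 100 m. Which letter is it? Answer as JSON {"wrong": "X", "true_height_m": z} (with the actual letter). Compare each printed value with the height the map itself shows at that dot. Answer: {"wrong": "B", "true_height_m": 431}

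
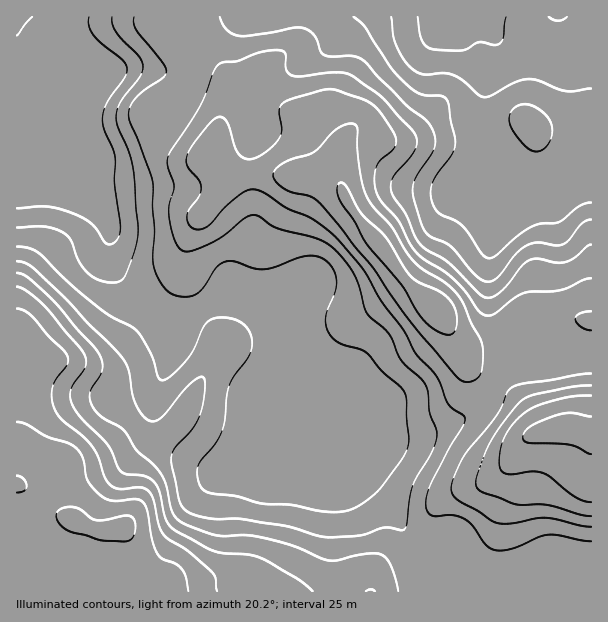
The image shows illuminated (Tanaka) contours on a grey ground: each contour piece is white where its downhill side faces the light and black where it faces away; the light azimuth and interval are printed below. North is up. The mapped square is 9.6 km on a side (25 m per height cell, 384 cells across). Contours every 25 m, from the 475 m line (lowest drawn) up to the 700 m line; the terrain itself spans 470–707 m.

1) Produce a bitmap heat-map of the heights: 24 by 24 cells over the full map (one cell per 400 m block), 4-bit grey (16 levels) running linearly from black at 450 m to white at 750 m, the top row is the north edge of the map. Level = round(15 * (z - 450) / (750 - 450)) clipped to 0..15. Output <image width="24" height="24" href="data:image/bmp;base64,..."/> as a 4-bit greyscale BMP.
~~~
<image width="24" height="24" href="data:image/bmp;base64,Qk2WAQAAAAAAAHYAAAAoAAAAGAAAABgAAAABAAQAAAAAACABAAATCwAAEwsAABAAAAAAAAAAAAAAABEREQAiIiIAMzMzAERERABVVVUAZmZmAHd3dwCIiIgAmZmZAKqqqgC7u7sAzMzMAN3d3QDu7u4A////AMzMzLuqmYiYd3d3d8zMzLqZiHeHd3d3d8zN25h3d2ZmZ3iIiMzMy4ZlVVVWeImqq8zLqXVVVVVVaJq7vMzKiGVVVVVVV5rMzMuph3ZVVVVVVom93bqXdmZVVVVVV4iszLqXdWZVVVVVV4iZqrqYZVZlVVVVeJmIiKqHZVVlVVVWiamIiKl1VVVVVVVnm6iIiZdURVVVVVV5qoZ4iHVDRWZVVVaKmGRXd1RDNWdmZmeqdURFVjMyNWh2Z4moZEMzRSIiNWeHeJqXVDMzMyIiNWiIiZqHVDMzMyIiNWiHeJmIZTM0MyIiRWeHeImXZTNEQyIiRVZ3d4h2RDMzMxIiNFZndmZkMyIiIhIiNVVmZlVTIRESIhIjRWZVVVRDIREREQ=="/>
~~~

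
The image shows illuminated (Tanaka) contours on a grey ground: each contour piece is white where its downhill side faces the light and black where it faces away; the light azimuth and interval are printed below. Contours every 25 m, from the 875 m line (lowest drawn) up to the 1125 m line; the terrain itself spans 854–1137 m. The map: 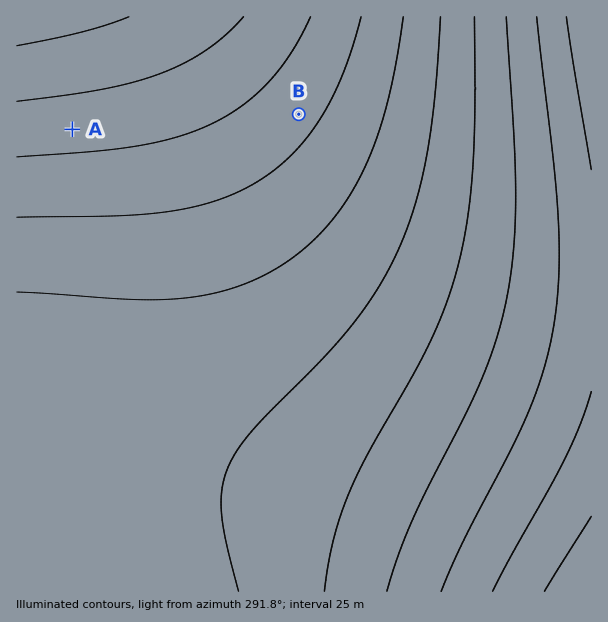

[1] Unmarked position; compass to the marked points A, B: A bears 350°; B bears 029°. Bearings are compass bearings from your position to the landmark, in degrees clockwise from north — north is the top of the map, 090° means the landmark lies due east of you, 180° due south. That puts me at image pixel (125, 428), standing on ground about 1005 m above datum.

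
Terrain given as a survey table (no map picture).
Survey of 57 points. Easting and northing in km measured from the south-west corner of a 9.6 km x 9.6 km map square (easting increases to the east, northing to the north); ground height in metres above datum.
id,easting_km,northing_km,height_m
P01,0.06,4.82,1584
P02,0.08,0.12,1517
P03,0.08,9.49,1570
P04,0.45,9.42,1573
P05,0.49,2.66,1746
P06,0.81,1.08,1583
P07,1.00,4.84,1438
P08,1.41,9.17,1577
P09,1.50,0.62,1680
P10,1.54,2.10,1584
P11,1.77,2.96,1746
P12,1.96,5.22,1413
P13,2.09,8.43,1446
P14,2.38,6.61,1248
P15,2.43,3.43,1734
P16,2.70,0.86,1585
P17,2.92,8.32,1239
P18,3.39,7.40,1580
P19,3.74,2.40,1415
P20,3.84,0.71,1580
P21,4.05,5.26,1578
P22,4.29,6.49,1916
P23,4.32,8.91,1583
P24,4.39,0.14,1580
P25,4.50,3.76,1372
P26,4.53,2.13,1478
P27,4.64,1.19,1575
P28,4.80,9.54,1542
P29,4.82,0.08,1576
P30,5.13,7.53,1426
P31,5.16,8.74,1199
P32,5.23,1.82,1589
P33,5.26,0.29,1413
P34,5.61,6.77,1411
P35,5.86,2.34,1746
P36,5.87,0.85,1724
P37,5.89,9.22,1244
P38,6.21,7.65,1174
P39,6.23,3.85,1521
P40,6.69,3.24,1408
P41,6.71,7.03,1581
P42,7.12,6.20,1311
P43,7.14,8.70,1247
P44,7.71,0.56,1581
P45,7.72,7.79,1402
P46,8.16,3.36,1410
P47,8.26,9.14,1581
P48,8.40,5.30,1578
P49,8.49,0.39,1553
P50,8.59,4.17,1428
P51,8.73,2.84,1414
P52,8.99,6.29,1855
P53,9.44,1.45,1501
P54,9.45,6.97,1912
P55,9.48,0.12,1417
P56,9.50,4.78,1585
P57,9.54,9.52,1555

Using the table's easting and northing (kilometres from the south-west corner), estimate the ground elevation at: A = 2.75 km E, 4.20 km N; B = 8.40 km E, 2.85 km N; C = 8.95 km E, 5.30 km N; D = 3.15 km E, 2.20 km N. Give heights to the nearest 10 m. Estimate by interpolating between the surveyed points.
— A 1660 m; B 1410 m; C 1740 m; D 1570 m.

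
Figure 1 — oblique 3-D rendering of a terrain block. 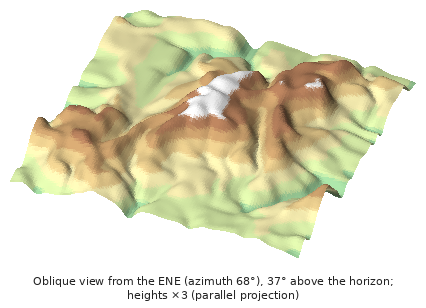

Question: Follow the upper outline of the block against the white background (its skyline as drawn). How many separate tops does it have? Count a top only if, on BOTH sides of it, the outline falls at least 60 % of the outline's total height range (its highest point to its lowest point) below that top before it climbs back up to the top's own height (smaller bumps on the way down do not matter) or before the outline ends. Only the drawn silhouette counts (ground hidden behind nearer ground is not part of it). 0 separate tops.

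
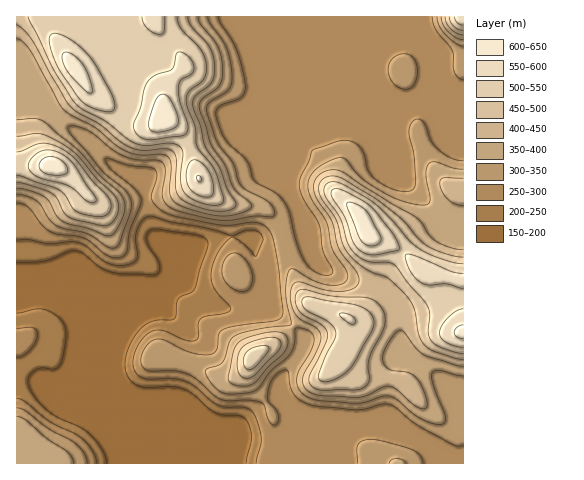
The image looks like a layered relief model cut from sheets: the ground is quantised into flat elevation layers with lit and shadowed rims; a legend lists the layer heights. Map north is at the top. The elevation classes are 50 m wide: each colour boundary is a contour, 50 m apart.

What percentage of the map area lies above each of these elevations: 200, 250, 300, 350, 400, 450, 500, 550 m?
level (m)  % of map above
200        86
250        80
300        52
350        40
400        30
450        22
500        17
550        6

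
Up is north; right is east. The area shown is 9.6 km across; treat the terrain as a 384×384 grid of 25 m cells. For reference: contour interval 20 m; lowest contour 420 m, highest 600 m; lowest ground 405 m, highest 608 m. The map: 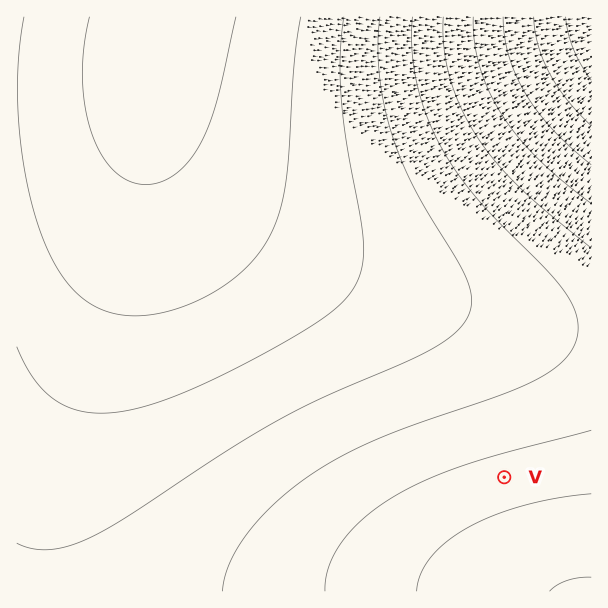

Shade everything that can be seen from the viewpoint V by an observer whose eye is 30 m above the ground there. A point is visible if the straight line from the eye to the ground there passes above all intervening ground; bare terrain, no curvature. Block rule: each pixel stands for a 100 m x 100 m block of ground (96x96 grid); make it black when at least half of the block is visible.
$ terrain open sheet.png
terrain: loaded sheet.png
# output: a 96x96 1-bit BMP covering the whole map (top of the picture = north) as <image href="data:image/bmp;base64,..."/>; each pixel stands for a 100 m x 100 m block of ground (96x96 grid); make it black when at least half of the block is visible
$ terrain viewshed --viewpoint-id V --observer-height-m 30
<image width="96" height="96" href="data:image/bmp;base64,Qk2+BAAAAAAAAD4AAAAoAAAAYAAAAGAAAAABAAEAAAAAAIAEAAATCwAAEwsAAAIAAAAAAAAA////AAAAAAAAH/////////////8AH/////////////8AD/////////////8AD/////////////8AD/////////////8AD/////////////8AD/////////////8AB/////////////8AB/////////////8AB/////////////8AA/////////////8AA/////////////8AA/////////////8AAf////////////8AAf////////////8AAf////////////8AAP////////////8AAP////////////8AAH////////////8AAH////////////8AAH////////////8AAD////////////8AAD////////////8AAB////////////8AAB////////////8AAB////////////8AAA////////////8AAA////////////8AAA////////////8AAAf///////////8AAAf///////////8AAAP///////////8AAAP///////////8AAAP///////////8AAAH///////////8AAAH///////////8AAAH///////////8AAAD///////////8AAAD///////////8AAAD///////////8AAAB///////////4AAAB///////////AAAAA//////////4AAAAA/////////+AAAAAA/////////gAAAAAAf///////4AAAAAAAf//////+AAAAAAAAP//////gAAAAAAAAP/////4AAAAAAAAAP/////AAAAAAAAAAH////8AAAAAAAAAAH////wAAAAAAAAAAD////gAAAAAAAAAAD////AAAAAAAAAAAD///+AAAAAAAAAAAB///8AAAAAAAAAAAB///4AAAAAAAAAAAA///wAAAAAAAAAAAA///wAAAAAAAAAAAA///gAAAAAAAAAAAAf//gAAAAAAAAAAAAf//AAAAAAAAAAAAAf/+AAAAAAAAAAAAAf/+AAAAAAAAAAAAAP/8AAAAAAAAAAAAAP/8AAAAAAAAAAAAAP/4AAAAAAAAAAAAAP/4AAAAAAAAAAAAAP/4AAAAAAAAAAAAAP/wAAAAAAAAAAAAAH/wAAAAAAAAAAAAAH/gAAAAAAAAAAAAAH/gAAAAAAAAAAAAAH/AAAAAAAAAAAAAAH/AAAAAAAAAAAAAAH/AAAAAAAAAAAAAAH+AAAAAAAAAAAAAAH+AAAAAAAAAAAAAAH+AAAAAAAAAAAAAAH8AAAAAAAAAAAAAAH8AAAAAAAAAAAAAAH8AAAAAAAAAAAAAAH4AAAAAAAAAAAAAAD4AAAAAAAAAAAAAAD4AAAAAAAAAAAAAADwAAAAAAAAAAAAAADwAAAAAAAAAAAAAADwAAAAAAAAAAAAAADgAAAAAAAAAAAAAADgAAAAAAAAAAAAAADgAAAAAAAAAAAAAADgAAAAAAAAAAAAAADAAAAAAAAAAAAAAADAAAAAAAAAAAAAAADAAAAAAAAAAAAAAACAAAAAAAAAA="/>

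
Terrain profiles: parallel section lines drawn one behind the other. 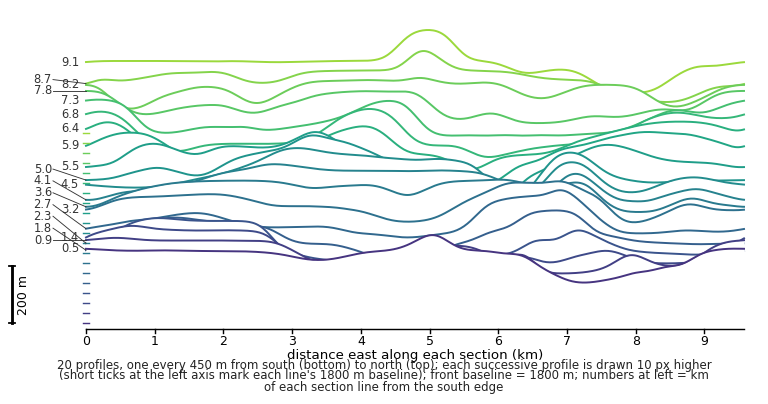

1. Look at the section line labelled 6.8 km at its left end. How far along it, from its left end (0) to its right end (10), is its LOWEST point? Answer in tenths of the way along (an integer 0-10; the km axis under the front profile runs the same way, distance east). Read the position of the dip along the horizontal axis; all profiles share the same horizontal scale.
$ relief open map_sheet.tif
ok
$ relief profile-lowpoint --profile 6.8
6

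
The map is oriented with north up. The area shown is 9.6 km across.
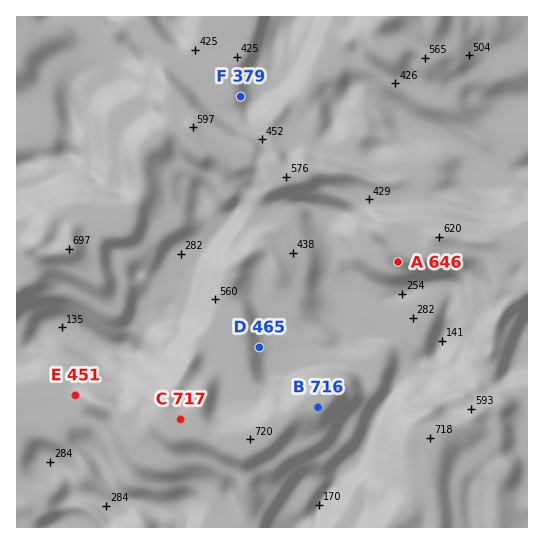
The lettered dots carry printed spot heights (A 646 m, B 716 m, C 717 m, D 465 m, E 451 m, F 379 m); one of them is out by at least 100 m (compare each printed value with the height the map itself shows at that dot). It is A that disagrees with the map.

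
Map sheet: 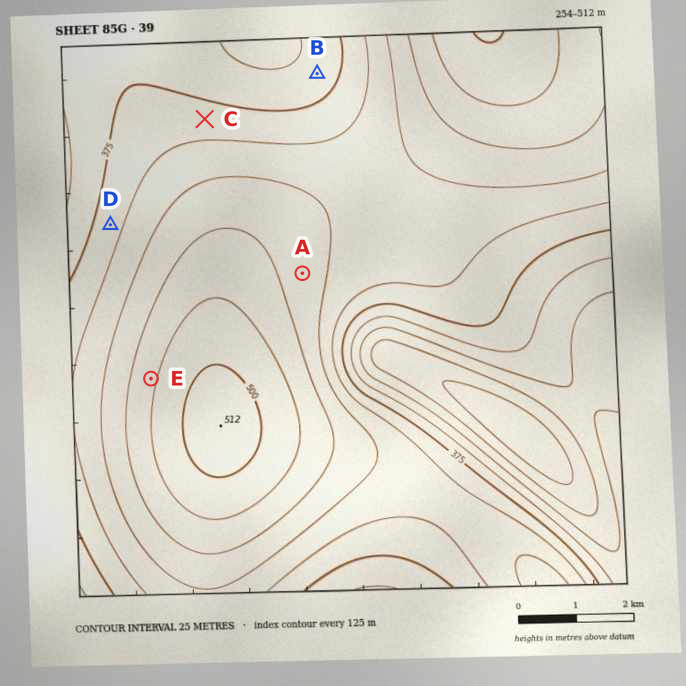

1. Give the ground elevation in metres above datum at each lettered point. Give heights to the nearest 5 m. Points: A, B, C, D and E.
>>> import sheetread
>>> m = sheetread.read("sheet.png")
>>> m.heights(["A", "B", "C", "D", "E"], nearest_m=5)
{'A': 435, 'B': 360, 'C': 385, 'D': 390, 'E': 470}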